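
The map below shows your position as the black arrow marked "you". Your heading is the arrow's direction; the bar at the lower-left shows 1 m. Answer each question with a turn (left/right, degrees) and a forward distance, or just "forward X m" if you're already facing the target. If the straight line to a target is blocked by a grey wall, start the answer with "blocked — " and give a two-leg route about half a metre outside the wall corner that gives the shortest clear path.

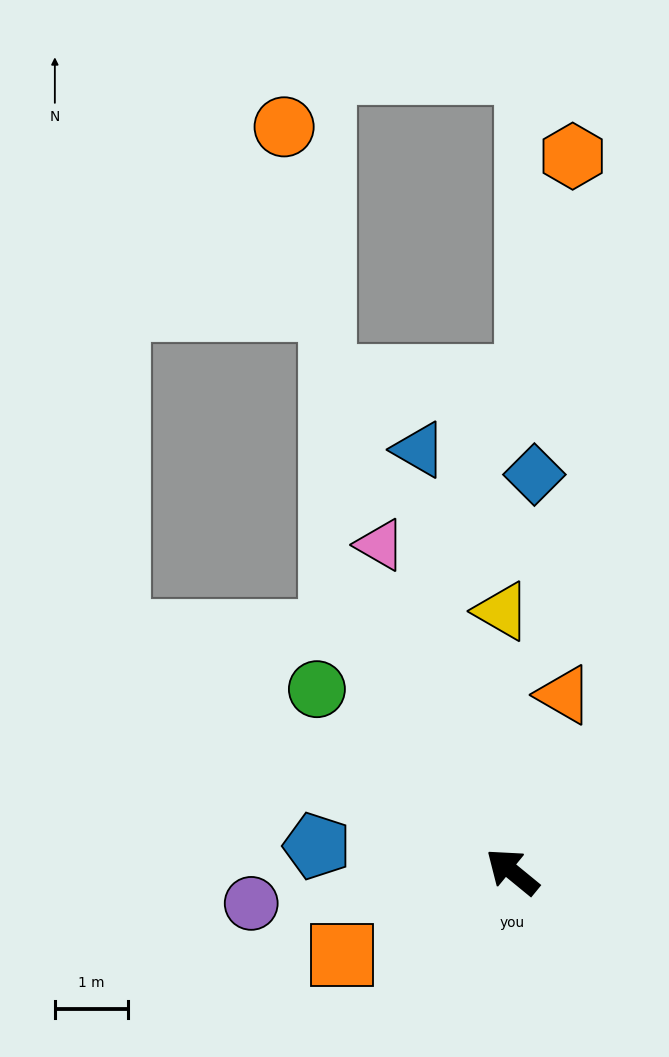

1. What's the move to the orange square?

turn left 65°, forward 2.6 m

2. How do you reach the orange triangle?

turn right 67°, forward 2.5 m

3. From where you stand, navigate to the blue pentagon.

turn left 32°, forward 2.7 m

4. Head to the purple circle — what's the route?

turn left 46°, forward 3.6 m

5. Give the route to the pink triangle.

turn right 29°, forward 4.8 m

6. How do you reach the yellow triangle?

turn right 48°, forward 3.6 m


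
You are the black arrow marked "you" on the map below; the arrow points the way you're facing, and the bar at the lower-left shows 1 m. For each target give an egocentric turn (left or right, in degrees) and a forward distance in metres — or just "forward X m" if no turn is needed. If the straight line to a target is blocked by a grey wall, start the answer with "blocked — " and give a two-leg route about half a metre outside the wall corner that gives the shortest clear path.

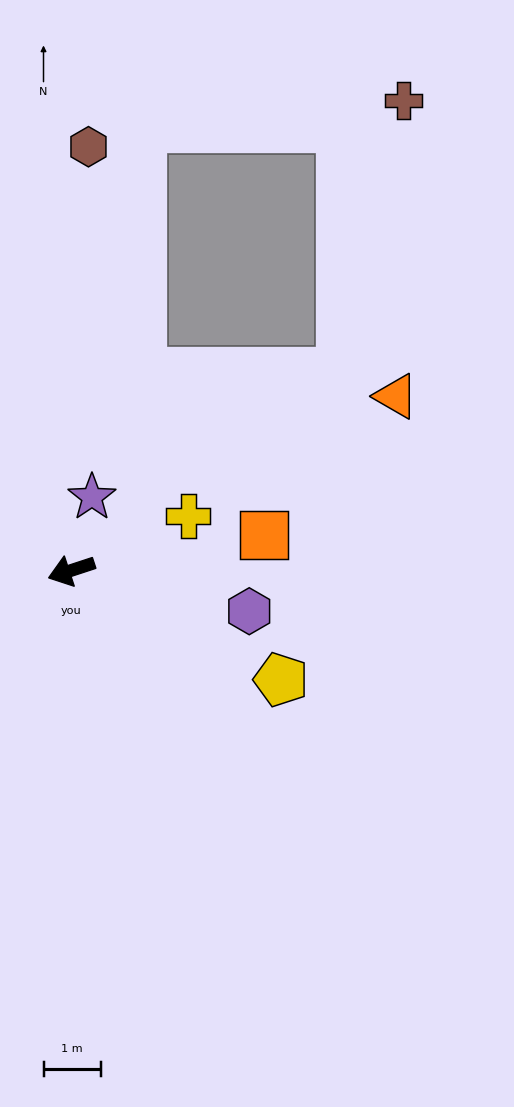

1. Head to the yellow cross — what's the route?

turn right 173°, forward 2.2 m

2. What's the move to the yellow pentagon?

turn left 134°, forward 4.1 m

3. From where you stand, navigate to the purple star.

turn right 124°, forward 1.3 m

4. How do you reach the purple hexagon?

turn left 149°, forward 3.2 m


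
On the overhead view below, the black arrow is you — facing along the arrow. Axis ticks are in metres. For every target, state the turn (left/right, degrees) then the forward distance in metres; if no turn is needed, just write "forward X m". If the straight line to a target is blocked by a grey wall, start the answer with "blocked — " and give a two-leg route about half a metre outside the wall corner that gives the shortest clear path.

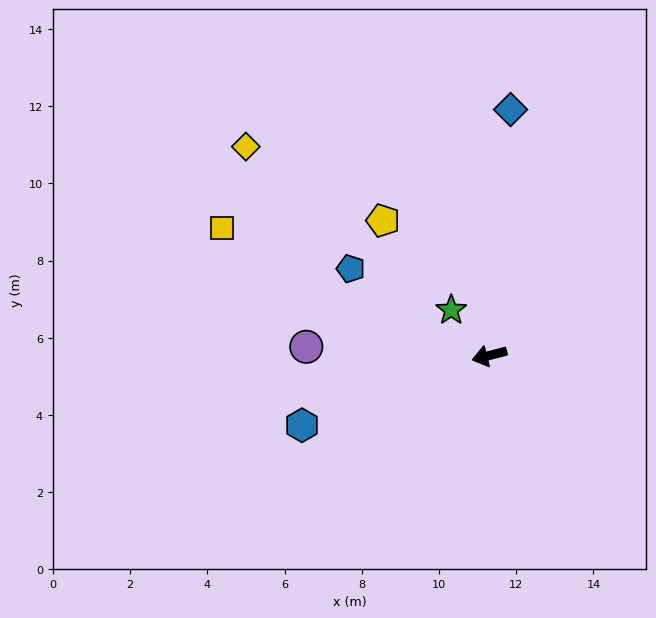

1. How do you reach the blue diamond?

turn right 109°, forward 6.4 m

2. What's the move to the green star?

turn right 64°, forward 1.5 m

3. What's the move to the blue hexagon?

turn left 6°, forward 5.2 m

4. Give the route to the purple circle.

turn right 17°, forward 4.7 m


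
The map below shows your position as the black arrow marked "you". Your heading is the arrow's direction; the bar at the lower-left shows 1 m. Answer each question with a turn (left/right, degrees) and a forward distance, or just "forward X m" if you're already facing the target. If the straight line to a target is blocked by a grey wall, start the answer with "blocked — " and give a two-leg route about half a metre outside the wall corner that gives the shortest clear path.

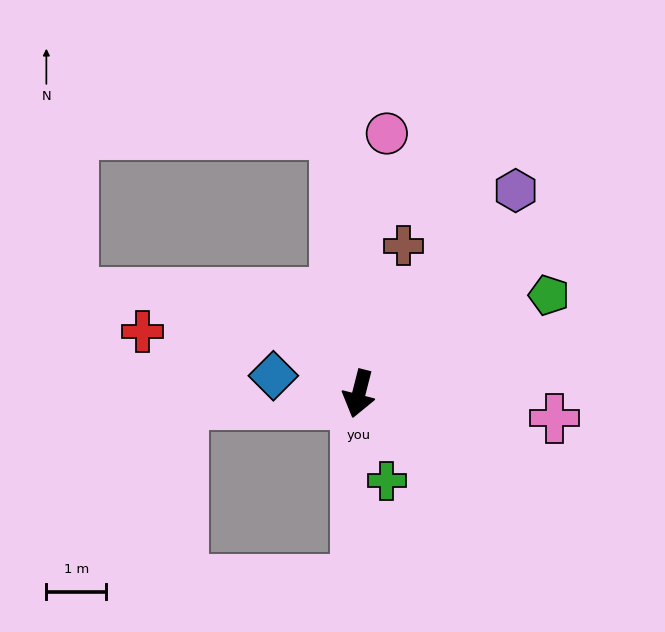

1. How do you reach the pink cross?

turn left 97°, forward 3.3 m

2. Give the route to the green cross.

turn left 32°, forward 1.5 m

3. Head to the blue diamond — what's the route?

turn right 88°, forward 1.5 m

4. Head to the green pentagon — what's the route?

turn left 132°, forward 3.6 m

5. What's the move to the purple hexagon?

turn left 157°, forward 4.3 m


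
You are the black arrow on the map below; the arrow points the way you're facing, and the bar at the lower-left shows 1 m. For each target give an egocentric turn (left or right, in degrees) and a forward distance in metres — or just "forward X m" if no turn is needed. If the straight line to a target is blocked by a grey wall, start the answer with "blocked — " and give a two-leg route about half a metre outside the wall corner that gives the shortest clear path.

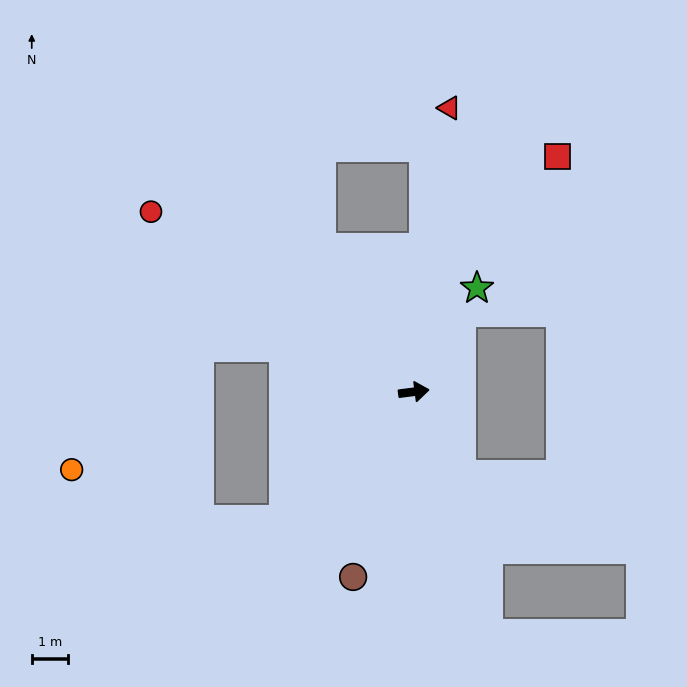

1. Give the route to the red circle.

turn left 138°, forward 8.8 m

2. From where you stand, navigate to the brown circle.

turn right 116°, forward 5.4 m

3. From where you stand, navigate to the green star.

turn left 51°, forward 3.4 m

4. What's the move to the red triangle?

turn left 75°, forward 7.9 m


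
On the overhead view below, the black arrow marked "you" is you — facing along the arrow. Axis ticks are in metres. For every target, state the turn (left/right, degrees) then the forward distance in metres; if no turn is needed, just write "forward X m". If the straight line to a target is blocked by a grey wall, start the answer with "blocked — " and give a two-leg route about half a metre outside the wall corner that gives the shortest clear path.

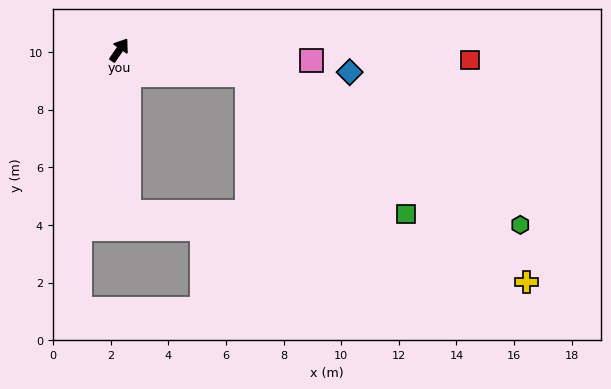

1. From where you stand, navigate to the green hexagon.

blocked — turn right 66°, forward 4.5 m, then turn right 18°, forward 10.8 m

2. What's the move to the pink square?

turn right 58°, forward 6.7 m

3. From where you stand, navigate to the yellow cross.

blocked — turn right 142°, forward 5.6 m, then turn left 77°, forward 14.0 m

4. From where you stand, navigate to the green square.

blocked — turn right 66°, forward 4.5 m, then turn right 31°, forward 7.3 m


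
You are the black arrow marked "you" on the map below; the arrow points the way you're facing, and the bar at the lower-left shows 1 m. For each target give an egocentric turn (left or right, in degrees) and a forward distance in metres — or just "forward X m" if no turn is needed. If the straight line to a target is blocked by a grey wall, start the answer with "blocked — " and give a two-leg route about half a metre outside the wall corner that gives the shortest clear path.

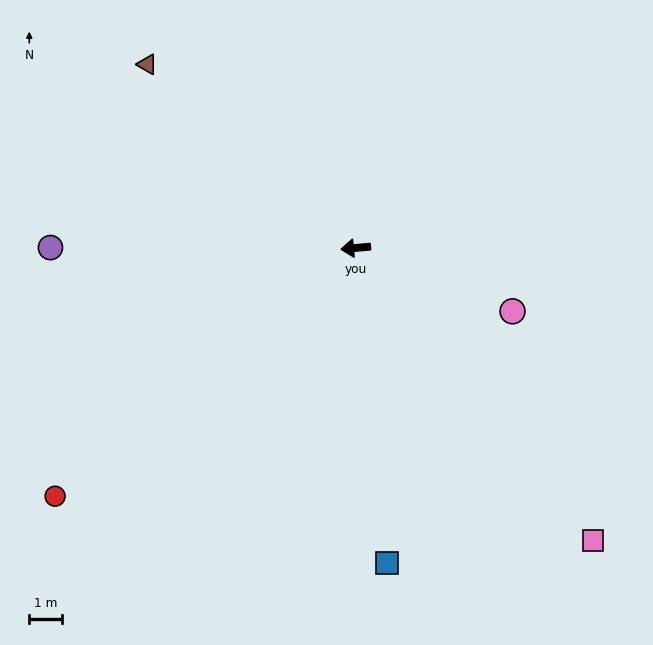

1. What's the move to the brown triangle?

turn right 46°, forward 8.5 m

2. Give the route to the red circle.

turn left 34°, forward 11.9 m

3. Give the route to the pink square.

turn left 124°, forward 11.5 m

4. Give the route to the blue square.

turn left 91°, forward 9.7 m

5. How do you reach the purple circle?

turn right 5°, forward 9.3 m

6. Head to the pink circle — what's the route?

turn left 153°, forward 5.2 m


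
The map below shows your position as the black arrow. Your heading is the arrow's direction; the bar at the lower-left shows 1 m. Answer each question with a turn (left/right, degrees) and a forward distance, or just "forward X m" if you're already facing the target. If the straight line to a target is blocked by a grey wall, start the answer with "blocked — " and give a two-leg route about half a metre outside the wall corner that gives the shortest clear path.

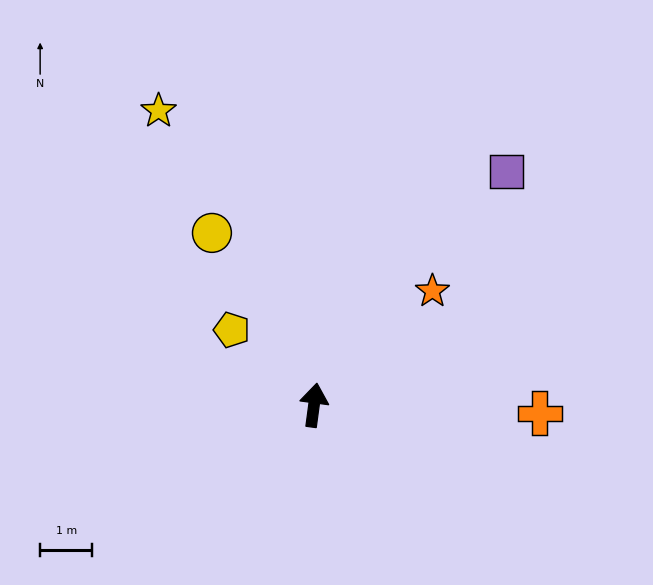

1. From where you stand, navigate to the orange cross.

turn right 84°, forward 4.3 m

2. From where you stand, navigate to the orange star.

turn right 38°, forward 3.1 m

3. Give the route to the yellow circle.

turn left 38°, forward 3.8 m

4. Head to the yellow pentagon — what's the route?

turn left 55°, forward 2.1 m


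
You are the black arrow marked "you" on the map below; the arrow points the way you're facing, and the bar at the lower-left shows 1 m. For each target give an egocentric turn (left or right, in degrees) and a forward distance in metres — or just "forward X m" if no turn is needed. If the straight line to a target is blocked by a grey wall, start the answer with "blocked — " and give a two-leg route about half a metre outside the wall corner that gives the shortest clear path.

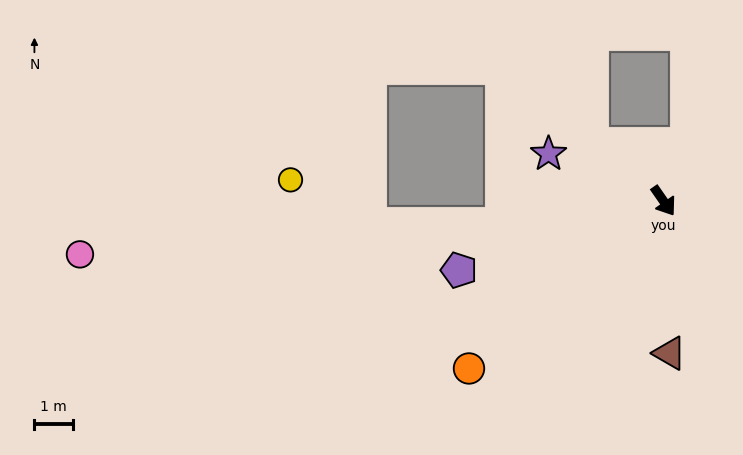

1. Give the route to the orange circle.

turn right 84°, forward 6.6 m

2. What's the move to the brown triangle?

turn right 33°, forward 3.9 m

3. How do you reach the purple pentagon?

turn right 106°, forward 5.5 m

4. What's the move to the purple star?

turn right 147°, forward 3.2 m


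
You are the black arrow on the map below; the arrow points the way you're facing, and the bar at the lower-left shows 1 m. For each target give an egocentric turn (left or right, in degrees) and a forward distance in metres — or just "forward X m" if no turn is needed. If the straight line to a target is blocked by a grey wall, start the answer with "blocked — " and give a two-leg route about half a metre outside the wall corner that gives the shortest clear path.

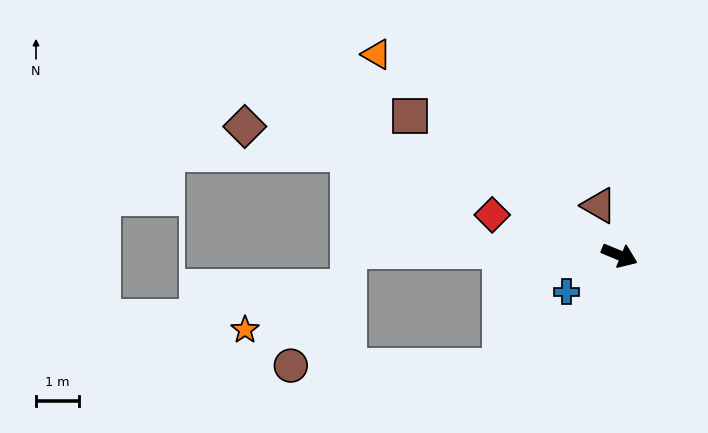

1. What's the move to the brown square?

turn left 169°, forward 5.9 m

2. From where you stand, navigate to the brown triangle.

turn left 135°, forward 1.3 m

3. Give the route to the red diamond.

turn right 175°, forward 3.1 m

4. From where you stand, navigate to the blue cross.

turn right 123°, forward 1.5 m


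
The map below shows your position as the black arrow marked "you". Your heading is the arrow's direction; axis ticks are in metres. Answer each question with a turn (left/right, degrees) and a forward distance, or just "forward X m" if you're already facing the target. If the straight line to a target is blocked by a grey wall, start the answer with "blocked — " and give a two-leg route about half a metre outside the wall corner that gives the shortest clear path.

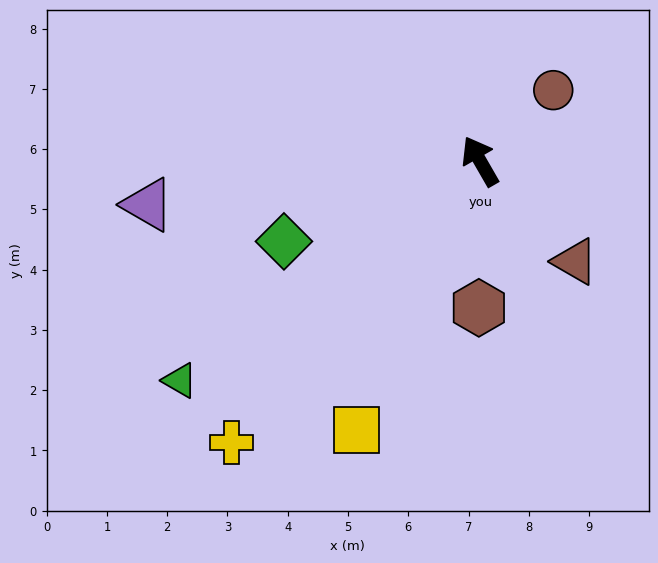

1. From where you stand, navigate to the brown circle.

turn right 76°, forward 1.7 m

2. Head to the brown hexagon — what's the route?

turn left 150°, forward 2.4 m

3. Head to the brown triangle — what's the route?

turn right 167°, forward 2.3 m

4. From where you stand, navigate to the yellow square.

turn left 125°, forward 4.9 m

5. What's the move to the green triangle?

turn left 96°, forward 6.2 m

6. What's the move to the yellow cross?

turn left 109°, forward 6.2 m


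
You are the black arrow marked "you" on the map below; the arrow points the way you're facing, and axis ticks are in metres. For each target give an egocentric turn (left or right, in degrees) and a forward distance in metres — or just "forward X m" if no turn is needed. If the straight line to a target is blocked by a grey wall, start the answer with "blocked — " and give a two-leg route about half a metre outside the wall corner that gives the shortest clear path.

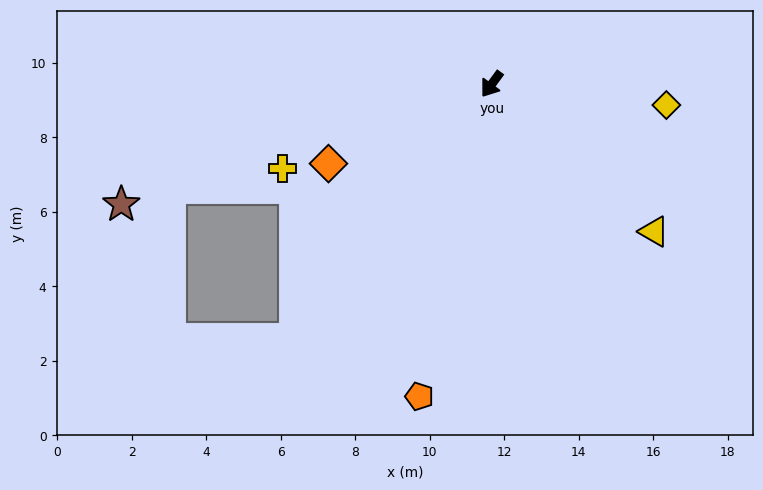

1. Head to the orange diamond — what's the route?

turn right 28°, forward 4.9 m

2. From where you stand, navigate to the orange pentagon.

turn left 23°, forward 8.6 m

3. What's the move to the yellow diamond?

turn left 119°, forward 4.7 m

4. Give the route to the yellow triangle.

turn left 84°, forward 5.9 m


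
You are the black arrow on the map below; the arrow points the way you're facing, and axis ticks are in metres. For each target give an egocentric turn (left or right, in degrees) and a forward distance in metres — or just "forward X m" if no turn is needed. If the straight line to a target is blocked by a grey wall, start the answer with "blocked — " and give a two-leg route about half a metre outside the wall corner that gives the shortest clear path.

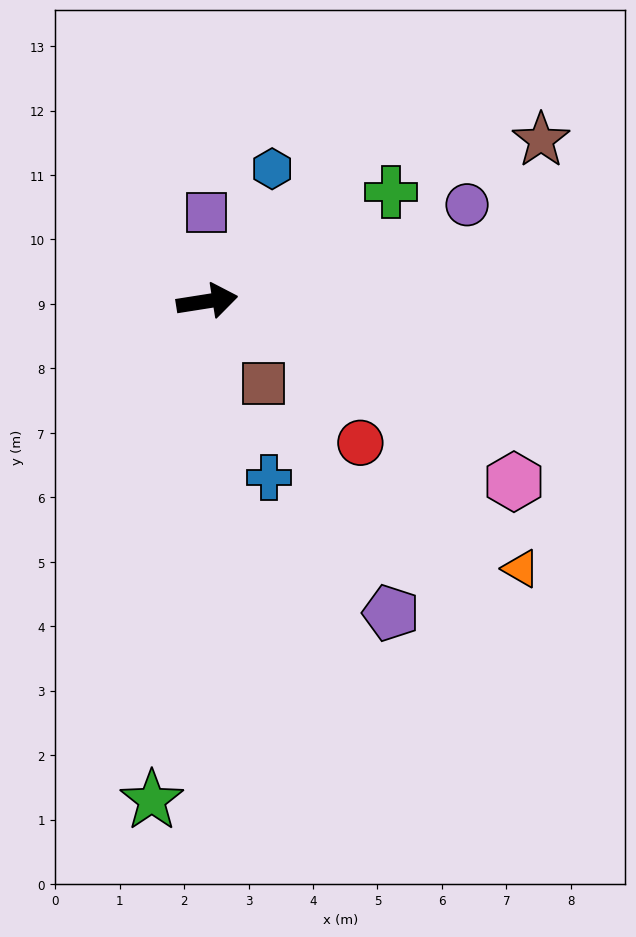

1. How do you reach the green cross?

turn left 22°, forward 3.3 m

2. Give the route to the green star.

turn right 105°, forward 7.8 m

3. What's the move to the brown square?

turn right 65°, forward 1.6 m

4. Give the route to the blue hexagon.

turn left 55°, forward 2.3 m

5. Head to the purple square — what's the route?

turn left 81°, forward 1.4 m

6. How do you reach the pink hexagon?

turn right 39°, forward 5.5 m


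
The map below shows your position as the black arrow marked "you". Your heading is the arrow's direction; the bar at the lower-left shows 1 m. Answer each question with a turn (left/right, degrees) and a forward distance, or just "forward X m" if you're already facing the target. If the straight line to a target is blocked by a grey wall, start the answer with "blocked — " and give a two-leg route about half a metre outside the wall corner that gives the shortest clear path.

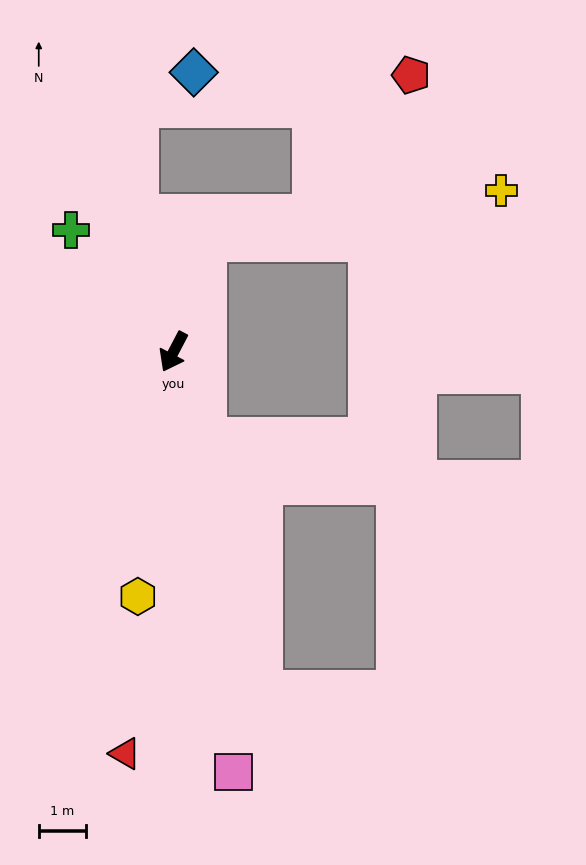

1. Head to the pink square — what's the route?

turn left 36°, forward 8.9 m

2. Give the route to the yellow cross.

blocked — turn right 169°, forward 2.4 m, then turn right 64°, forward 6.3 m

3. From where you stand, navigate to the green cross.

turn right 112°, forward 3.3 m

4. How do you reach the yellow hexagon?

turn left 19°, forward 5.2 m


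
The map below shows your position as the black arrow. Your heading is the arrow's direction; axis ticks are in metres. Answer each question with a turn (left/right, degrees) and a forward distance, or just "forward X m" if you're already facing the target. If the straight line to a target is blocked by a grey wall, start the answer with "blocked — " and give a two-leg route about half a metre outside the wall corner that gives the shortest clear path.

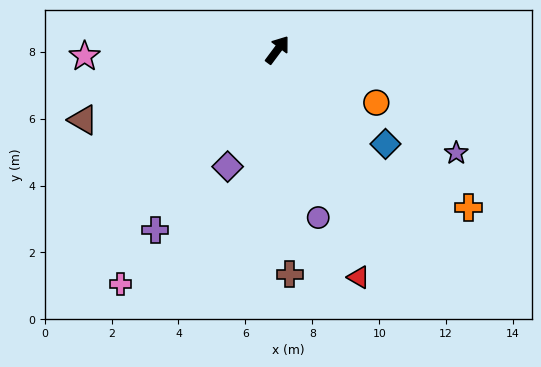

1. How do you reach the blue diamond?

turn right 94°, forward 4.3 m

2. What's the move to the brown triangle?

turn left 146°, forward 6.2 m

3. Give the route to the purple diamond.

turn right 166°, forward 3.8 m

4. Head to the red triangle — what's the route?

turn right 124°, forward 7.2 m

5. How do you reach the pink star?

turn left 129°, forward 5.8 m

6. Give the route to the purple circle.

turn right 130°, forward 5.2 m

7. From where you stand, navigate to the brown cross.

turn right 140°, forward 6.7 m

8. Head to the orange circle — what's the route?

turn right 81°, forward 3.4 m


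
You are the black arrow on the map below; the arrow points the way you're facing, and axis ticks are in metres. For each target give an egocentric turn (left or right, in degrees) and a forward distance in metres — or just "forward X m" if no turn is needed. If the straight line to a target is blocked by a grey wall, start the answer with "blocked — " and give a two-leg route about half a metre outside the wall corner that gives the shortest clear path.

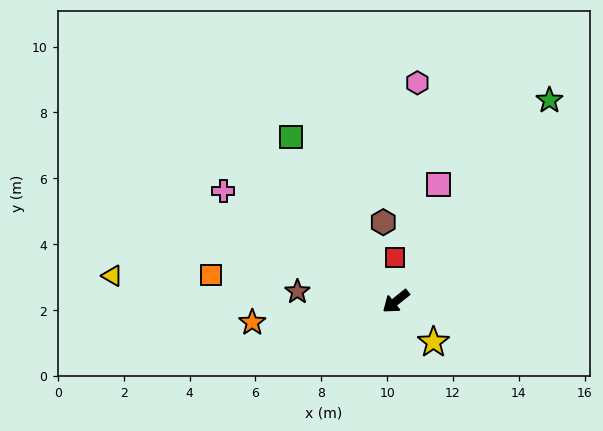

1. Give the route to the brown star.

turn right 44°, forward 3.0 m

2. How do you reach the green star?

turn right 166°, forward 7.7 m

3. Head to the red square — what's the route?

turn right 127°, forward 1.3 m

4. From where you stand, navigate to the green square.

turn right 96°, forward 5.9 m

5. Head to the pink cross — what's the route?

turn right 71°, forward 6.2 m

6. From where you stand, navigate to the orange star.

turn right 30°, forward 4.4 m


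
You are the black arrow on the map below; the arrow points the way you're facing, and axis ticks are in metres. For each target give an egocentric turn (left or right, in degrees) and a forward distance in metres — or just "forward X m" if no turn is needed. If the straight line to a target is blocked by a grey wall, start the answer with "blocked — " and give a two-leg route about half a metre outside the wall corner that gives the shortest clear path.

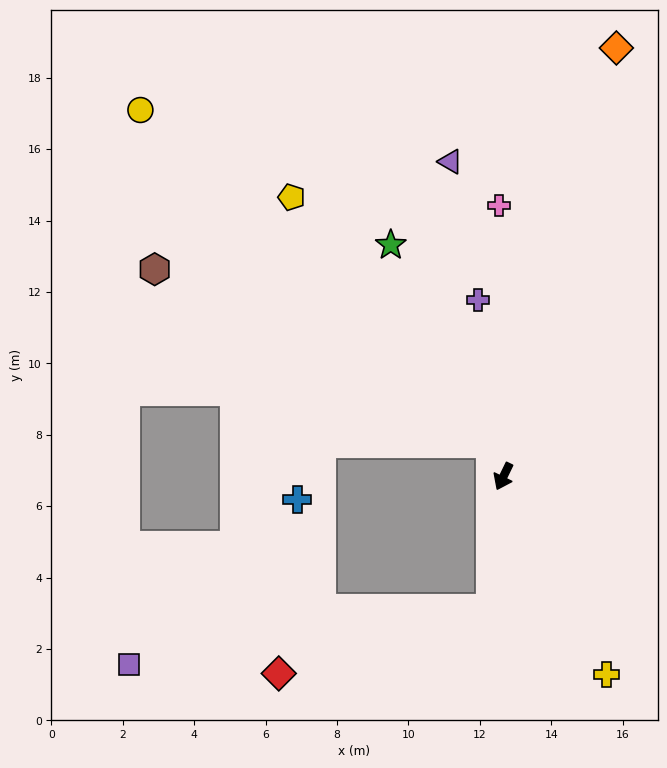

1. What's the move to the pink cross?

turn right 153°, forward 7.6 m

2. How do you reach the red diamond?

blocked — turn left 20°, forward 3.7 m, then turn right 67°, forward 6.2 m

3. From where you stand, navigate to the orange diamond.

turn right 169°, forward 12.4 m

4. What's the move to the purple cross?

turn right 146°, forward 5.0 m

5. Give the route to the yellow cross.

turn left 53°, forward 6.3 m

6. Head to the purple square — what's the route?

blocked — turn left 20°, forward 3.7 m, then turn right 75°, forward 10.2 m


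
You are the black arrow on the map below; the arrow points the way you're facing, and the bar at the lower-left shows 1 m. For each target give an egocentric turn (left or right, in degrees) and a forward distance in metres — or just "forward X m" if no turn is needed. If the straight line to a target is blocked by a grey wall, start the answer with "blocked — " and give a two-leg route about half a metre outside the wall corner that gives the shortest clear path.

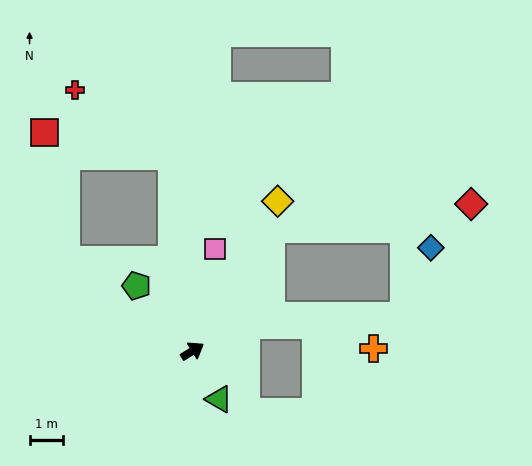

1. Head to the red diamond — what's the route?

blocked — turn left 25°, forward 4.3 m, then turn right 50°, forward 6.0 m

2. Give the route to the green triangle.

turn right 93°, forward 1.6 m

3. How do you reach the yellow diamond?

turn left 28°, forward 5.2 m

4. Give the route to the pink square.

turn left 46°, forward 3.1 m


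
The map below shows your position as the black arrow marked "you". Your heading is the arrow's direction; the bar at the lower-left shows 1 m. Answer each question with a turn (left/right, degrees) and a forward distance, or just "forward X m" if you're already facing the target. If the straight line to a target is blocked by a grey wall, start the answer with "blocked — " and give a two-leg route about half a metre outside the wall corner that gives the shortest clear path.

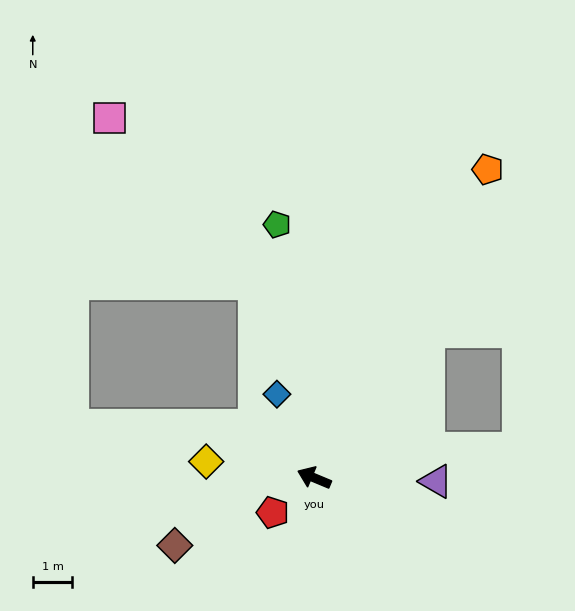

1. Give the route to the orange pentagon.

turn right 97°, forward 9.0 m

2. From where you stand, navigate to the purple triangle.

turn right 159°, forward 3.1 m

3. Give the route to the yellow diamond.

turn left 14°, forward 2.8 m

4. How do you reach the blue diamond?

turn right 43°, forward 2.3 m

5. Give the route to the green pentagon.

turn right 59°, forward 6.5 m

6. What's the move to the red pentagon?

turn left 63°, forward 1.4 m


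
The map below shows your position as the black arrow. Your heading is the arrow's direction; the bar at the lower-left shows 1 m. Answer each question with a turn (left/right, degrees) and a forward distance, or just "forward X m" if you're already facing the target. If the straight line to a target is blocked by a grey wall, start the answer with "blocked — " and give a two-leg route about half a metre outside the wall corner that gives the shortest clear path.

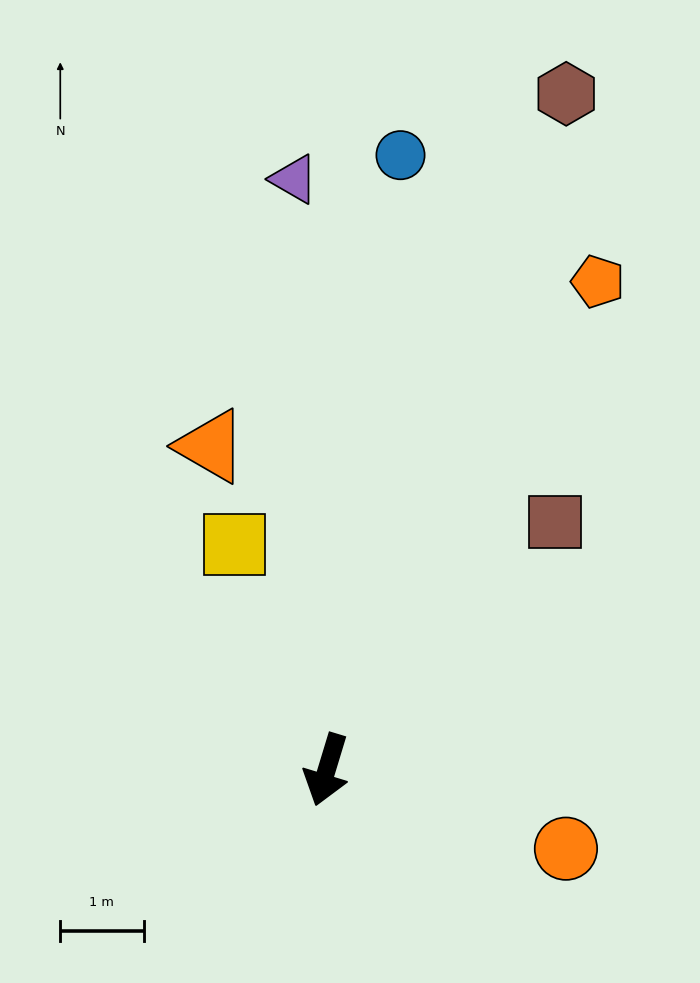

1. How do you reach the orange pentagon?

turn left 168°, forward 6.7 m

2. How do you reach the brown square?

turn left 154°, forward 4.0 m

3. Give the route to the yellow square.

turn right 141°, forward 2.9 m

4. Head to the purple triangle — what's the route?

turn right 160°, forward 7.1 m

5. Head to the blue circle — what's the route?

turn right 170°, forward 7.4 m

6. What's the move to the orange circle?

turn left 89°, forward 3.0 m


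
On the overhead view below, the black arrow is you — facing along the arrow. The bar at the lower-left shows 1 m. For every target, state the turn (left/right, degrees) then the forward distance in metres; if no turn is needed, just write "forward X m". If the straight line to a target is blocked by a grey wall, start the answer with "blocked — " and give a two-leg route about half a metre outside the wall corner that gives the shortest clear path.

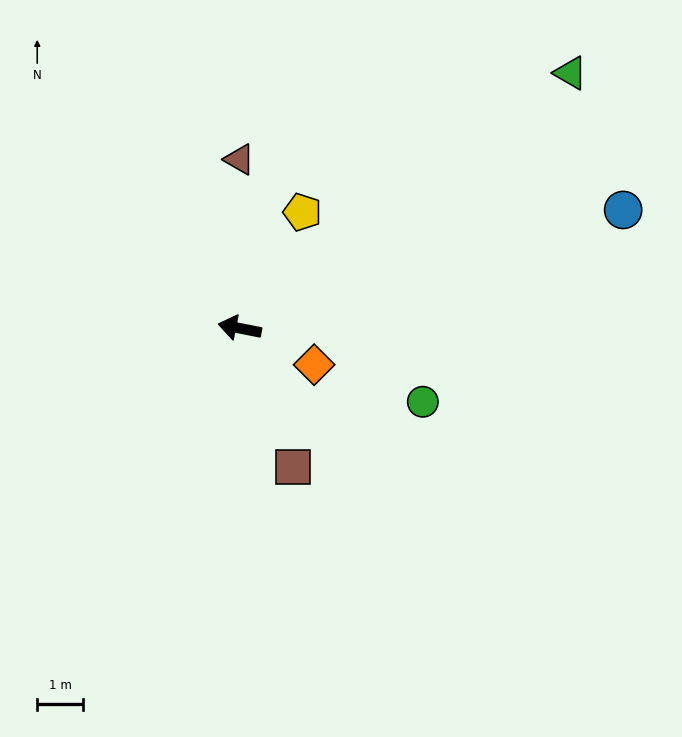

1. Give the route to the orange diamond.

turn left 165°, forward 1.8 m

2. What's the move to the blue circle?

turn right 152°, forward 8.7 m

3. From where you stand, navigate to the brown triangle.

turn right 79°, forward 3.7 m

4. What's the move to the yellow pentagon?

turn right 107°, forward 2.9 m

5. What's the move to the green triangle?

turn right 131°, forward 9.0 m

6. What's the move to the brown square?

turn left 122°, forward 3.2 m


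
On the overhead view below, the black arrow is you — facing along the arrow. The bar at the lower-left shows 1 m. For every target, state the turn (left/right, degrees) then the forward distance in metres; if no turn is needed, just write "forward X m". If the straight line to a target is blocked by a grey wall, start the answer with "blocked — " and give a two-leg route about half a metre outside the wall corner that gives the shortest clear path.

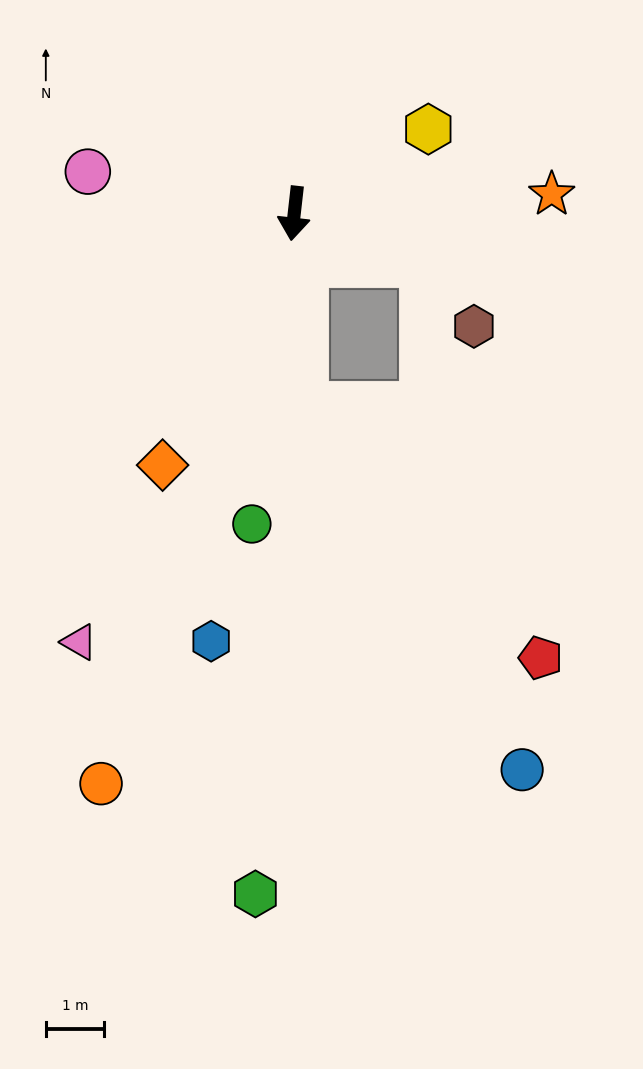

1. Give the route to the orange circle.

turn right 12°, forward 10.4 m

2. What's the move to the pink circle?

turn right 95°, forward 3.6 m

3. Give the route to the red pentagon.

blocked — turn left 9°, forward 3.3 m, then turn left 41°, forward 6.0 m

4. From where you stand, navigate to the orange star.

turn left 101°, forward 4.4 m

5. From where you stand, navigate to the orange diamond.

turn right 21°, forward 4.9 m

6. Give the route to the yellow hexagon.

turn left 129°, forward 2.7 m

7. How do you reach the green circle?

forward 5.4 m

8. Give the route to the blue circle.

blocked — turn left 9°, forward 3.3 m, then turn left 28°, forward 7.3 m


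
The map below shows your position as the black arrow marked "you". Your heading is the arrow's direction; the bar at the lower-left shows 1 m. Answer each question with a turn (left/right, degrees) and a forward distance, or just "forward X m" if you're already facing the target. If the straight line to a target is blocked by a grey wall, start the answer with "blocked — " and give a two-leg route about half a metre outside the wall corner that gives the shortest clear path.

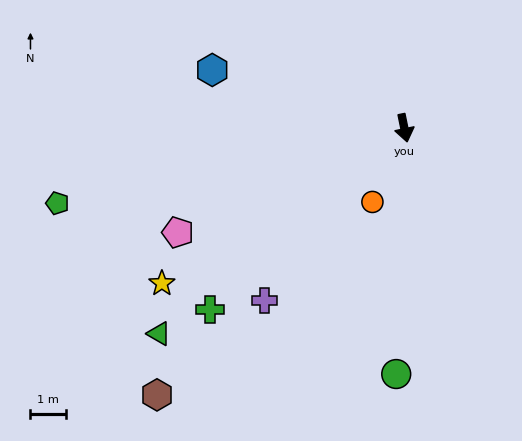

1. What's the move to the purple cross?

turn right 51°, forward 6.2 m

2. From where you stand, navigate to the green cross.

turn right 59°, forward 7.5 m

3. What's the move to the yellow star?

turn right 69°, forward 8.1 m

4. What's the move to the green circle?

turn right 13°, forward 6.9 m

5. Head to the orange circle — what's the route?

turn right 35°, forward 2.3 m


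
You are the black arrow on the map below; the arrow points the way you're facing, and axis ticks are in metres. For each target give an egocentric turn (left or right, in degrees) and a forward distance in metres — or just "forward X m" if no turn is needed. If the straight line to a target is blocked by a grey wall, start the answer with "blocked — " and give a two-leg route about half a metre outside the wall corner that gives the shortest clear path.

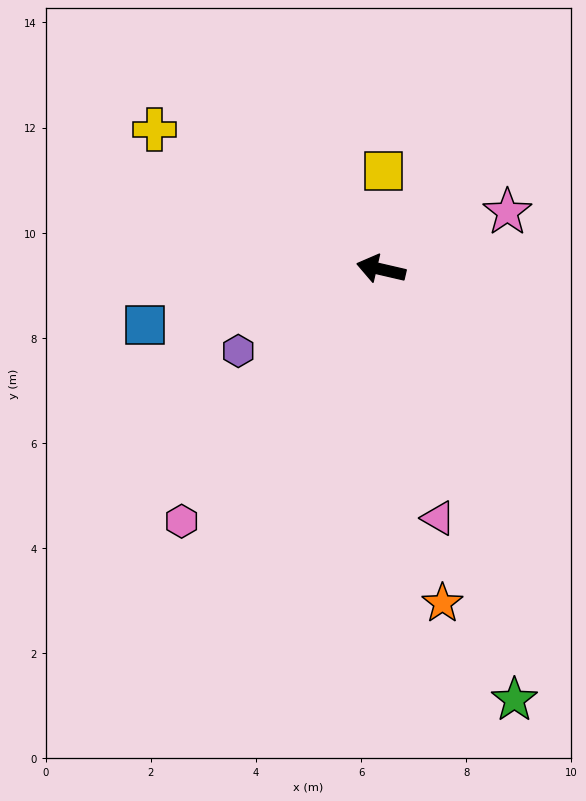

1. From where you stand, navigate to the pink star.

turn right 143°, forward 2.6 m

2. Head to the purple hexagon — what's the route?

turn left 43°, forward 3.1 m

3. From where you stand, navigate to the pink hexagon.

turn left 65°, forward 6.1 m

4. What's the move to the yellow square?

turn right 78°, forward 1.9 m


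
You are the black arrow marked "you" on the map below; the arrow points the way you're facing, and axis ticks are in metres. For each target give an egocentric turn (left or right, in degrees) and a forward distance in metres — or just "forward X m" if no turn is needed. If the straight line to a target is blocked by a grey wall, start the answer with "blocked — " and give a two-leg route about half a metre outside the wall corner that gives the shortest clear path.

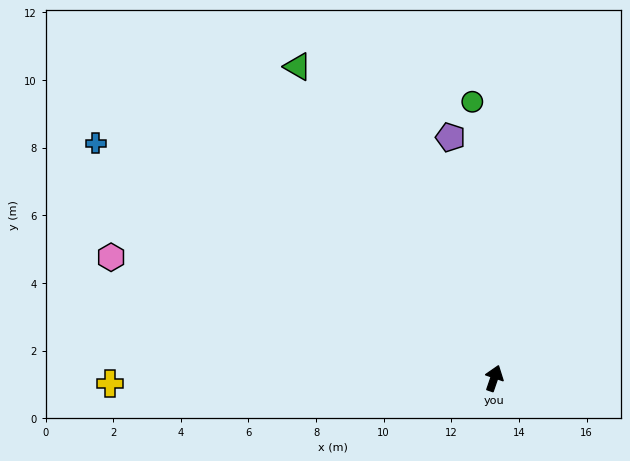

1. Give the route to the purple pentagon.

turn left 29°, forward 7.2 m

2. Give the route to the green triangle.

turn left 51°, forward 10.9 m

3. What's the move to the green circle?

turn left 23°, forward 8.2 m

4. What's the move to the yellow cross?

turn left 110°, forward 11.4 m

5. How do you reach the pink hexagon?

turn left 91°, forward 11.9 m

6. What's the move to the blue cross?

turn left 78°, forward 13.7 m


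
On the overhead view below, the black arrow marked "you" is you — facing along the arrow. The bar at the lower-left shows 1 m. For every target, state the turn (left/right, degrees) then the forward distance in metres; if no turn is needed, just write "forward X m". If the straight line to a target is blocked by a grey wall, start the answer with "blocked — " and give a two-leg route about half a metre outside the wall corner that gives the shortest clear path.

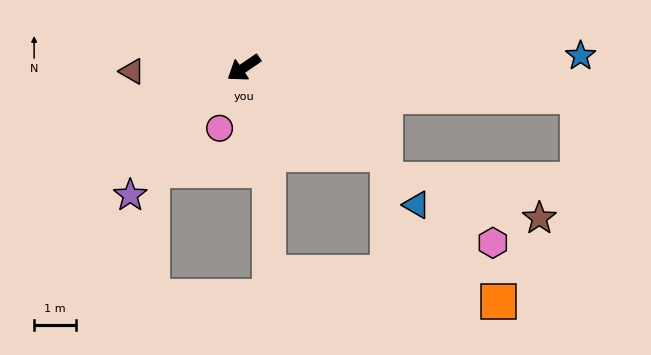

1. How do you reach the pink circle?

turn left 34°, forward 1.6 m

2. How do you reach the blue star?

turn left 148°, forward 8.1 m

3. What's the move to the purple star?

turn left 14°, forward 4.1 m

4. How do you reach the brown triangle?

turn right 33°, forward 2.7 m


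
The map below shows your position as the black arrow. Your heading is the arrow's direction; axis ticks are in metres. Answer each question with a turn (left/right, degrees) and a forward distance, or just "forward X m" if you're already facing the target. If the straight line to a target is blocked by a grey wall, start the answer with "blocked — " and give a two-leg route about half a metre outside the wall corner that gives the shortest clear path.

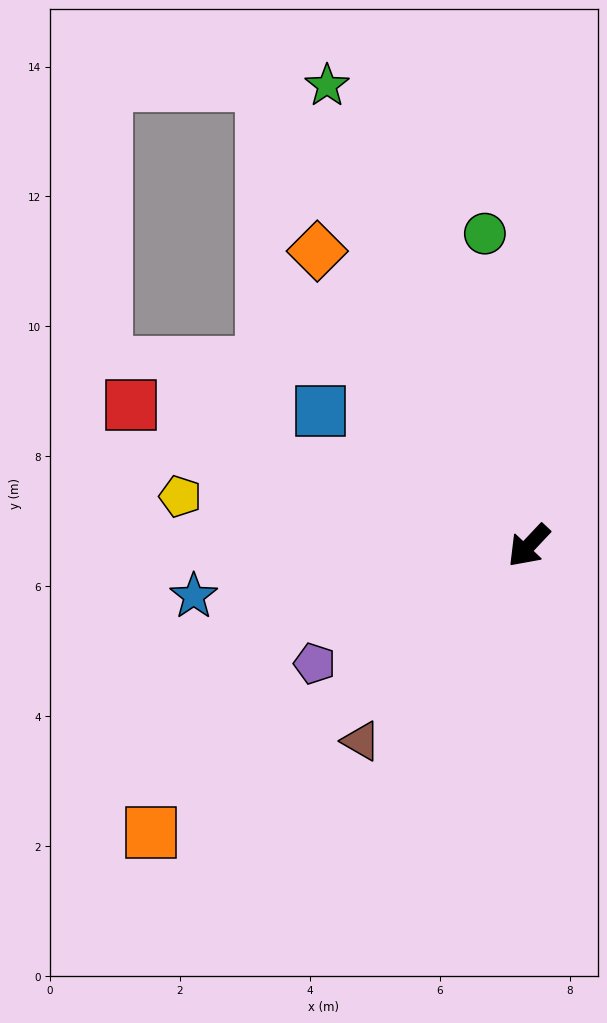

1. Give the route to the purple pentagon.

turn right 18°, forward 3.8 m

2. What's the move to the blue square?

turn right 80°, forward 3.8 m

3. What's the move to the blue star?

turn right 38°, forward 5.2 m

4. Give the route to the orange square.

turn right 9°, forward 7.3 m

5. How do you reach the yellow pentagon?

turn right 55°, forward 5.4 m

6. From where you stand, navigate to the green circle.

turn right 129°, forward 4.8 m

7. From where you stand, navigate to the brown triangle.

turn left 3°, forward 4.0 m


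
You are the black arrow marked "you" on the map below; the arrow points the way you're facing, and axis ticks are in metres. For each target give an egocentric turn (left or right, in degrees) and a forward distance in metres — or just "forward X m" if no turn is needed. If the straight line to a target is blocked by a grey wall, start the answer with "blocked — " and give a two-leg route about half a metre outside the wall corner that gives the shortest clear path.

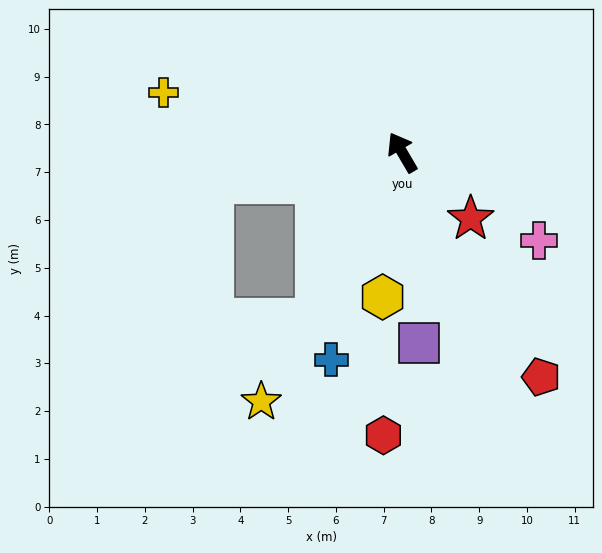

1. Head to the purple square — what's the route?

turn left 155°, forward 4.0 m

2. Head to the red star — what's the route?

turn right 164°, forward 2.0 m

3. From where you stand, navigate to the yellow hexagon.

turn left 142°, forward 3.1 m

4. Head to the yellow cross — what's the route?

turn left 46°, forward 5.1 m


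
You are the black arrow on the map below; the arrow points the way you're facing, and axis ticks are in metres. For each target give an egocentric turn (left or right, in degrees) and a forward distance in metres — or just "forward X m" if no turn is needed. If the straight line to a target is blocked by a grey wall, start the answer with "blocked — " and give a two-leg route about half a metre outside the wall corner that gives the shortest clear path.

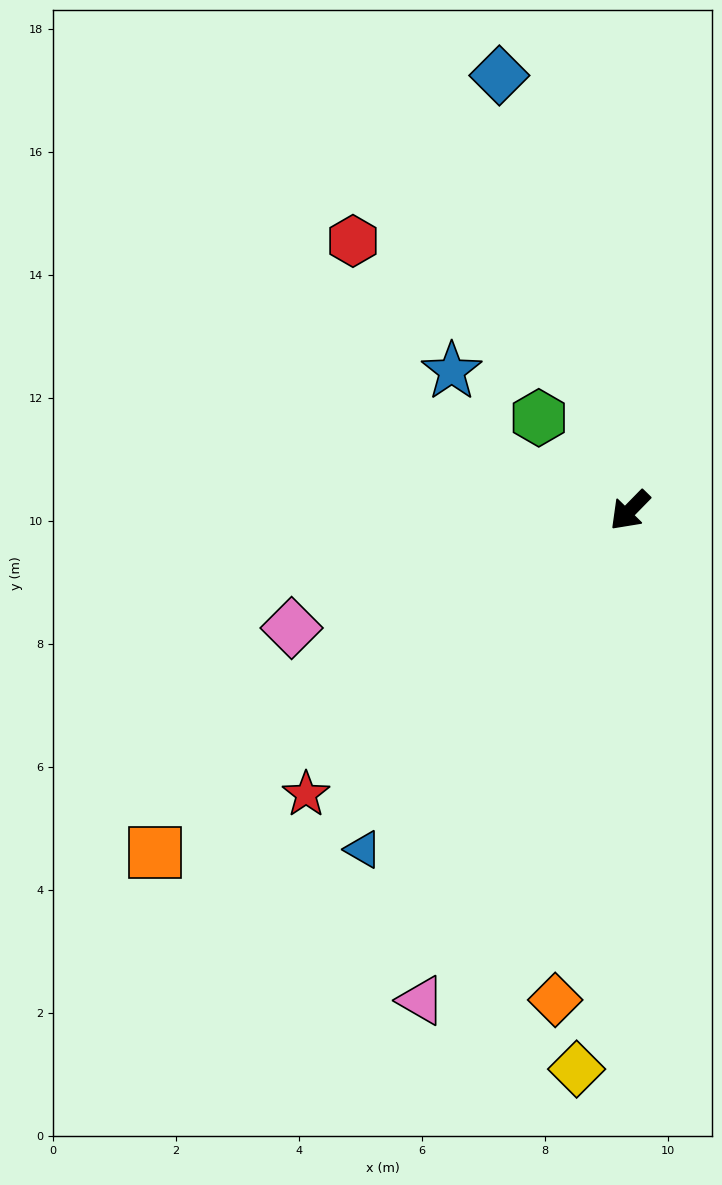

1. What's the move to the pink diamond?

turn right 26°, forward 5.8 m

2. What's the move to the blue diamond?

turn right 119°, forward 7.4 m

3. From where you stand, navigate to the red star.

turn right 4°, forward 7.0 m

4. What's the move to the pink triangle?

turn left 21°, forward 8.7 m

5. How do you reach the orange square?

turn right 10°, forward 9.5 m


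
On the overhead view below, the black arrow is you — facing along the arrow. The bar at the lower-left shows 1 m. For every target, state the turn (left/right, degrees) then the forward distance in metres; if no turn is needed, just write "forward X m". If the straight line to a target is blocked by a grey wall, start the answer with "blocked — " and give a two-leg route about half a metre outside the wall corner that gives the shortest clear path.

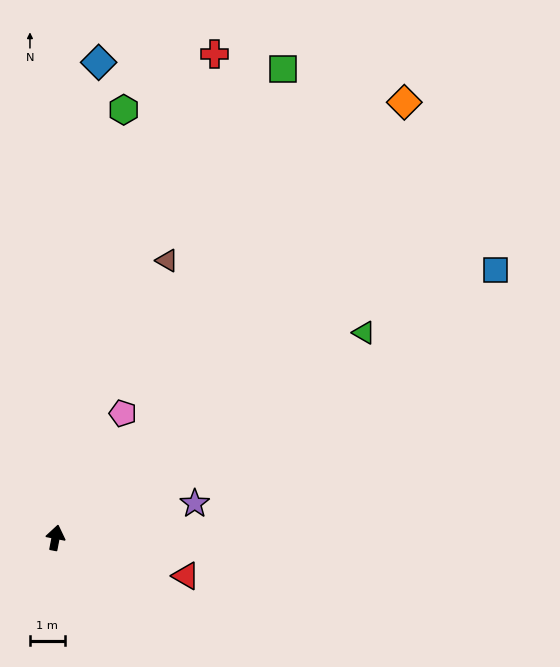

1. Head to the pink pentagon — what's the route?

turn right 18°, forward 4.1 m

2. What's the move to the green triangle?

turn right 45°, forward 10.6 m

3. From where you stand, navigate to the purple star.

turn right 65°, forward 4.1 m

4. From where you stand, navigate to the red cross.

turn right 7°, forward 14.6 m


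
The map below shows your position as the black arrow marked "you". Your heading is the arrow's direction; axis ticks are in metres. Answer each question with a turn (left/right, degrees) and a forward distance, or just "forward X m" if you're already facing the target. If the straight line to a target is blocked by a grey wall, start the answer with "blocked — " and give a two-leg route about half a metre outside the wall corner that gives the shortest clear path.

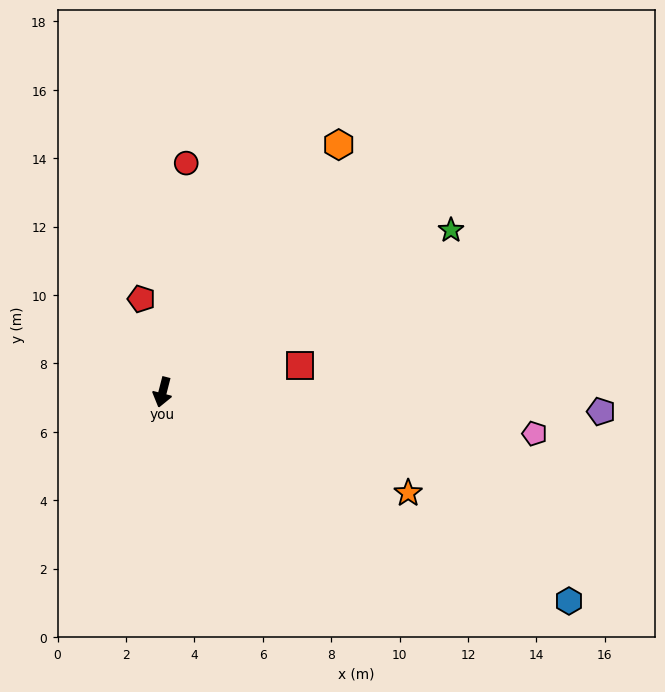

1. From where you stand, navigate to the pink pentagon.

turn left 98°, forward 10.9 m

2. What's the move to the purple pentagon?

turn left 102°, forward 12.8 m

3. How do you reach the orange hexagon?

turn left 159°, forward 8.9 m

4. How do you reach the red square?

turn left 115°, forward 4.1 m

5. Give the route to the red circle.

turn right 171°, forward 6.7 m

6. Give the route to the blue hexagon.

turn left 77°, forward 13.4 m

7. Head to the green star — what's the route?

turn left 134°, forward 9.7 m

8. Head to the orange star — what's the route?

turn left 82°, forward 7.8 m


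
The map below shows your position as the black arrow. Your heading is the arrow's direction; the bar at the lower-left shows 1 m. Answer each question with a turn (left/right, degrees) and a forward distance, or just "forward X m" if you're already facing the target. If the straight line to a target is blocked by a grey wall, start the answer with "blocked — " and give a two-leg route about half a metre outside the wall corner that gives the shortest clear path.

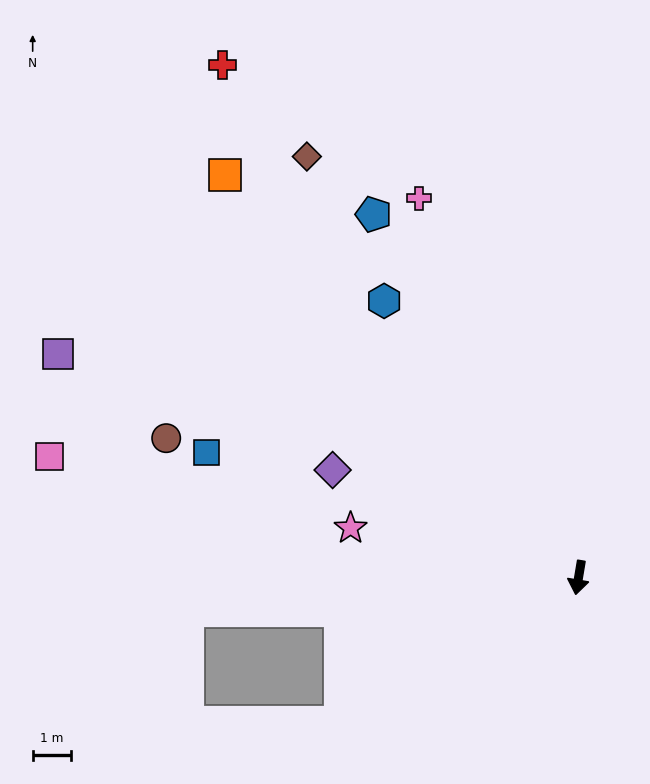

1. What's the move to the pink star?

turn right 93°, forward 6.1 m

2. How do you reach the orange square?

turn right 129°, forward 14.0 m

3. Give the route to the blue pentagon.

turn right 141°, forward 10.9 m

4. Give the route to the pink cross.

turn right 148°, forward 10.7 m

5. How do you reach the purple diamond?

turn right 104°, forward 7.0 m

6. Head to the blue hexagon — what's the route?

turn right 135°, forward 8.8 m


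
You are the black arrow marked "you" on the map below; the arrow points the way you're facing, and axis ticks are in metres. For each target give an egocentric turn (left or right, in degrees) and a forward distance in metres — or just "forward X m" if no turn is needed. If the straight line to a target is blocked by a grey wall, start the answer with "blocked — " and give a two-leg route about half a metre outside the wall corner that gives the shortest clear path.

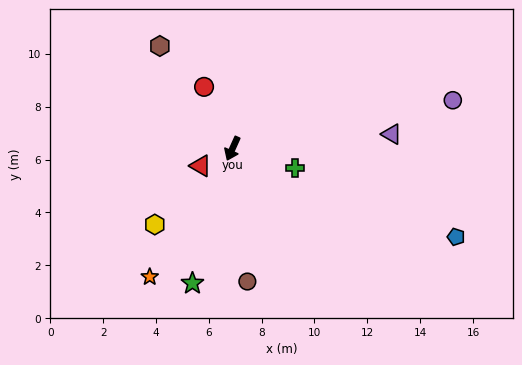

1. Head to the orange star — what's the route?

turn right 9°, forward 5.8 m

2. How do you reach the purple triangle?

turn left 119°, forward 6.1 m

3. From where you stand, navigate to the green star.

turn left 8°, forward 5.3 m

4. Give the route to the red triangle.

turn right 37°, forward 1.4 m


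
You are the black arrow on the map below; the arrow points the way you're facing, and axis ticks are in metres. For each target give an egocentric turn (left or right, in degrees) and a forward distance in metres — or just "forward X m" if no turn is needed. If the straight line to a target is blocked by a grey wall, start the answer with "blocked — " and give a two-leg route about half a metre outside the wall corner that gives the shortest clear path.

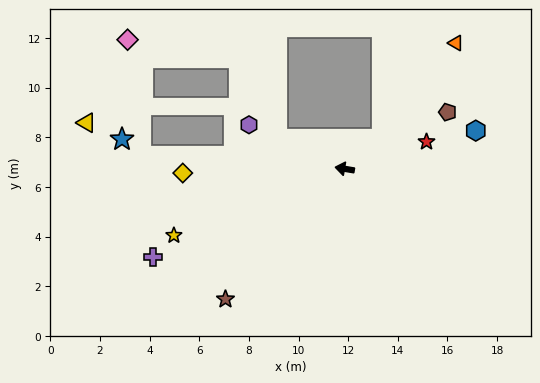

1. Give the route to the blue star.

blocked — turn left 6°, forward 8.2 m, then turn right 39°, forward 1.0 m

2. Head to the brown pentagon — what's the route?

turn right 142°, forward 4.7 m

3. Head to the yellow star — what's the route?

turn left 31°, forward 7.4 m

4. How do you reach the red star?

turn right 152°, forward 3.5 m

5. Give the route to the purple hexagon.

turn right 15°, forward 4.2 m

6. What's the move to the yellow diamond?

turn left 11°, forward 6.5 m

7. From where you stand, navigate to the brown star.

turn left 57°, forward 7.1 m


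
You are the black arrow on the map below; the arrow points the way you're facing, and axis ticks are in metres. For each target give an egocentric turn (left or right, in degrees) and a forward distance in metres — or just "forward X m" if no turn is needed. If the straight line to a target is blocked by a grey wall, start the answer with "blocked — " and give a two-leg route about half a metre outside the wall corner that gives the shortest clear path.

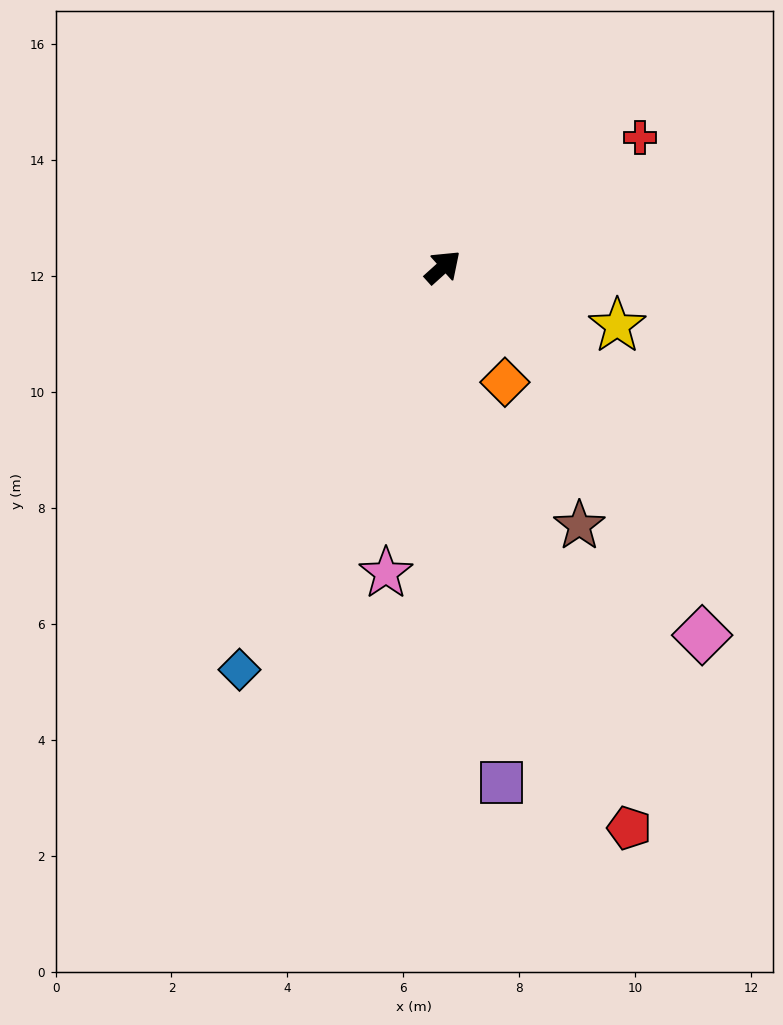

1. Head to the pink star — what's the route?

turn right 143°, forward 5.4 m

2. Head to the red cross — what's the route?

turn right 9°, forward 4.1 m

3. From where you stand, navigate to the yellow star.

turn right 61°, forward 3.2 m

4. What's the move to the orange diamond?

turn right 104°, forward 2.3 m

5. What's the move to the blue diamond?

turn right 159°, forward 7.8 m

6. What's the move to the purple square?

turn right 126°, forward 8.9 m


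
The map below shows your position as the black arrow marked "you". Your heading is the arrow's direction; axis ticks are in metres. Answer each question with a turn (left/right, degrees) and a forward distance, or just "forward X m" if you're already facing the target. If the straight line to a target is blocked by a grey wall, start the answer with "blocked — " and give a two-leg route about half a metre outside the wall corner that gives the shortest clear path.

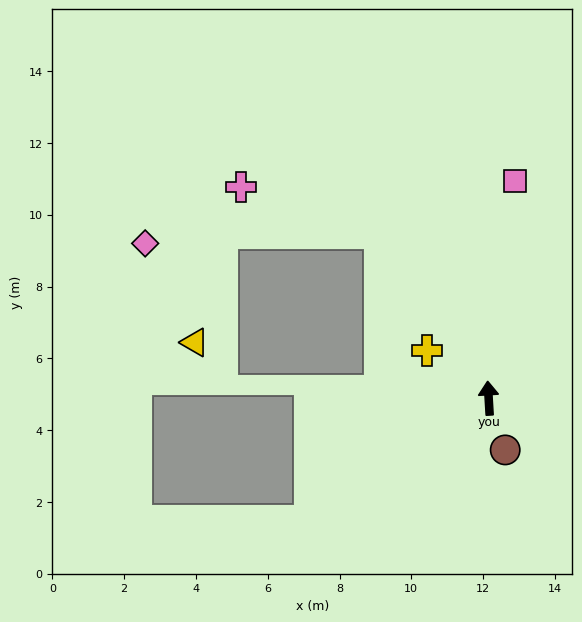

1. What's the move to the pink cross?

blocked — turn left 30°, forward 5.5 m, then turn left 38°, forward 4.1 m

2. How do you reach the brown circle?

turn right 166°, forward 1.5 m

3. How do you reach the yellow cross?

turn left 49°, forward 2.2 m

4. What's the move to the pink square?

turn right 10°, forward 6.1 m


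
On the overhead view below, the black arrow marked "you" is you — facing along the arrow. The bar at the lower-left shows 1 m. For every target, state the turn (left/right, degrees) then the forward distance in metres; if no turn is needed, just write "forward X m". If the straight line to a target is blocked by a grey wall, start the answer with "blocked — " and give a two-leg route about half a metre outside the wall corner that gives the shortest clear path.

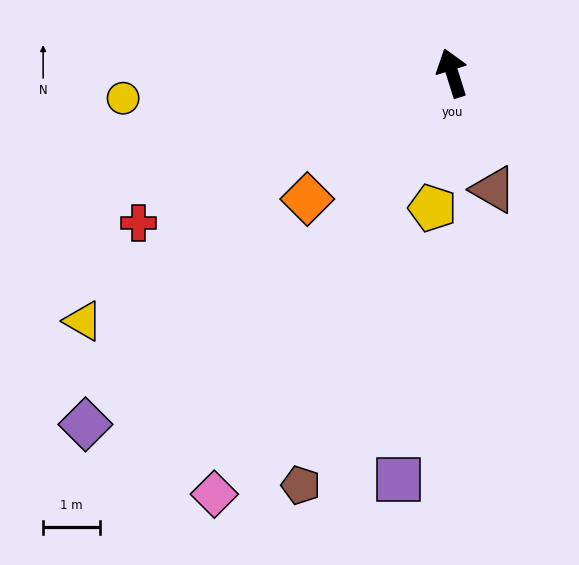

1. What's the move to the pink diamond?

turn left 133°, forward 8.6 m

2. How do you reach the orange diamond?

turn left 114°, forward 3.4 m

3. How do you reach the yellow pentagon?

turn left 154°, forward 2.4 m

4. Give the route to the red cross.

turn left 98°, forward 6.2 m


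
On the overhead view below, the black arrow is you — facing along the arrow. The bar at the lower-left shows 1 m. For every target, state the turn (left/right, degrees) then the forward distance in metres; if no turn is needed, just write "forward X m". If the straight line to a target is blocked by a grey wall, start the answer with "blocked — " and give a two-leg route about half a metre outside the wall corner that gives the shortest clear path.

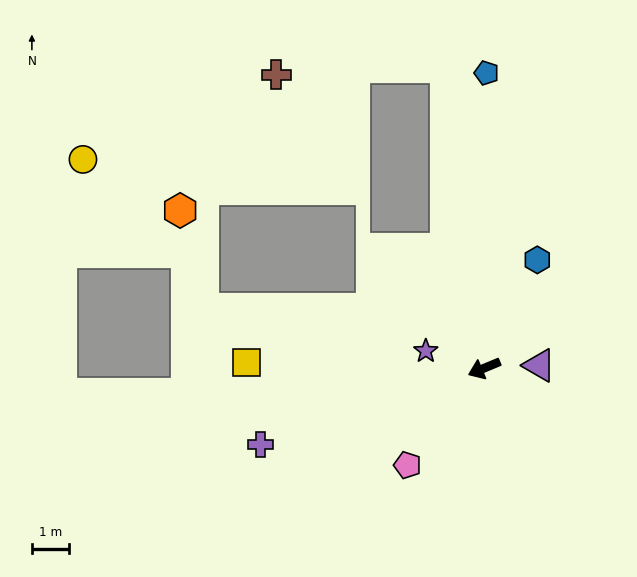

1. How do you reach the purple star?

turn right 39°, forward 1.6 m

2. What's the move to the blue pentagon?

turn right 113°, forward 8.0 m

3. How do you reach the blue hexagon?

turn right 139°, forward 3.3 m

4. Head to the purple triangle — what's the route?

turn left 160°, forward 1.5 m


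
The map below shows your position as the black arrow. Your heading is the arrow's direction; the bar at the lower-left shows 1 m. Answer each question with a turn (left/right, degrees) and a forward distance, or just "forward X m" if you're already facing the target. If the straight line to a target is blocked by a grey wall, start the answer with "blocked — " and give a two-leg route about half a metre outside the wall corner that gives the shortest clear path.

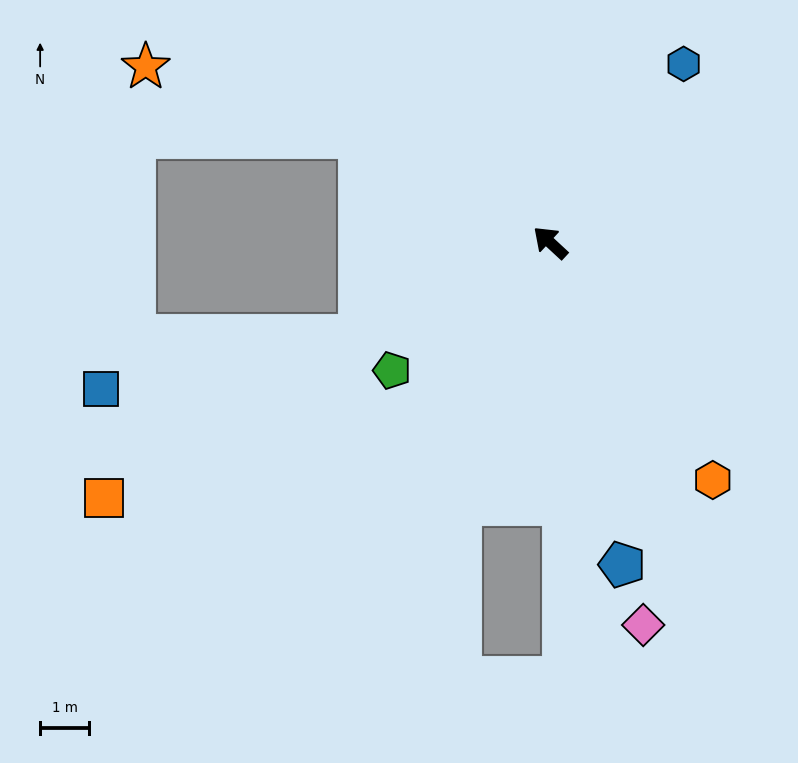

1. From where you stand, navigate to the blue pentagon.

turn left 145°, forward 6.8 m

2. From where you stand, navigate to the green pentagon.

turn left 82°, forward 4.2 m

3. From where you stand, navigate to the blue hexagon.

turn right 84°, forward 4.6 m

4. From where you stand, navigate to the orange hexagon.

turn left 167°, forward 5.9 m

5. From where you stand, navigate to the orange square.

turn left 73°, forward 10.5 m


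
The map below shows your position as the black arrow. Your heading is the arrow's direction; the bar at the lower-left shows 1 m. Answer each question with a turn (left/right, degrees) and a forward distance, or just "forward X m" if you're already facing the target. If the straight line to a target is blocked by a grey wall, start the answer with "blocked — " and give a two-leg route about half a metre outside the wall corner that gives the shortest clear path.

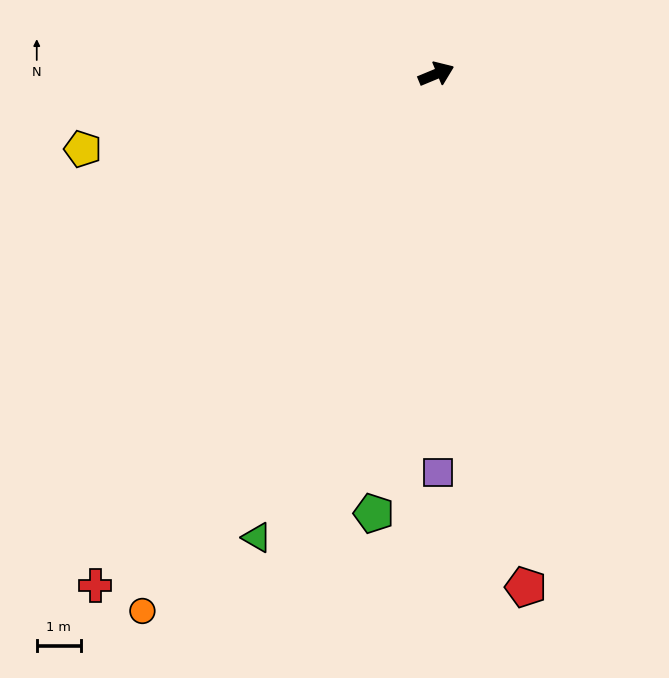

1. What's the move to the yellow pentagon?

turn left 169°, forward 8.2 m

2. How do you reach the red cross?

turn right 146°, forward 14.0 m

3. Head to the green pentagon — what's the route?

turn right 121°, forward 10.1 m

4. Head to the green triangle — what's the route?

turn right 134°, forward 11.3 m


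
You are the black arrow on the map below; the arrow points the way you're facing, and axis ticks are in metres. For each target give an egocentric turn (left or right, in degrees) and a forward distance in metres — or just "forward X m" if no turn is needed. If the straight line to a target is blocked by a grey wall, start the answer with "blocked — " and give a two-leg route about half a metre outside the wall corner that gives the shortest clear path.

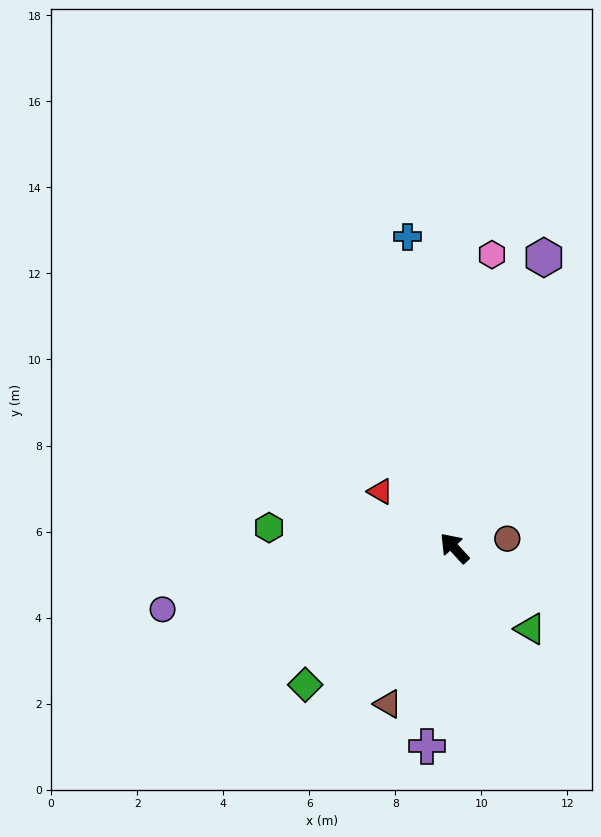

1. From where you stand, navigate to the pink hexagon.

turn right 50°, forward 6.9 m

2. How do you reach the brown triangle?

turn left 114°, forward 3.9 m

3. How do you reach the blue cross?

turn right 34°, forward 7.3 m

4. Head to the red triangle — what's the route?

turn left 10°, forward 2.2 m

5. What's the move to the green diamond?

turn left 90°, forward 4.7 m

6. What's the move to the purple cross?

turn left 130°, forward 4.6 m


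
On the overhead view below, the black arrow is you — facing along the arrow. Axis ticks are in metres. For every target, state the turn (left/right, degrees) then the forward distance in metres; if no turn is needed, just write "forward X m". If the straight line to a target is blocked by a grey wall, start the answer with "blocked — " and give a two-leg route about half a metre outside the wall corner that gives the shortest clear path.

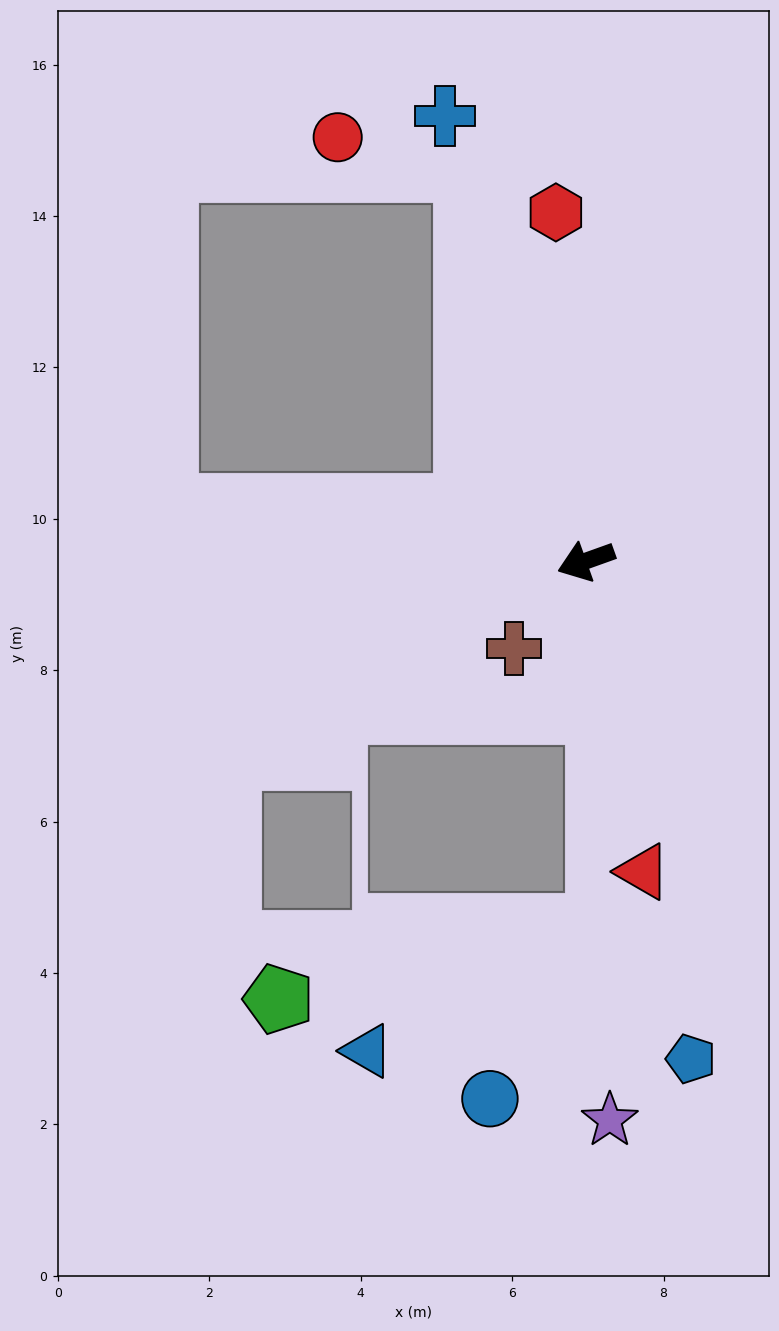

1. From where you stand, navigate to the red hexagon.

turn right 105°, forward 4.6 m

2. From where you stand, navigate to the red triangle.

turn left 81°, forward 4.2 m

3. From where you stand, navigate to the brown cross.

turn left 31°, forward 1.5 m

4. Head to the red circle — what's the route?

blocked — turn right 93°, forward 5.4 m, then turn left 59°, forward 1.8 m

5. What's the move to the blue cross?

turn right 92°, forward 6.2 m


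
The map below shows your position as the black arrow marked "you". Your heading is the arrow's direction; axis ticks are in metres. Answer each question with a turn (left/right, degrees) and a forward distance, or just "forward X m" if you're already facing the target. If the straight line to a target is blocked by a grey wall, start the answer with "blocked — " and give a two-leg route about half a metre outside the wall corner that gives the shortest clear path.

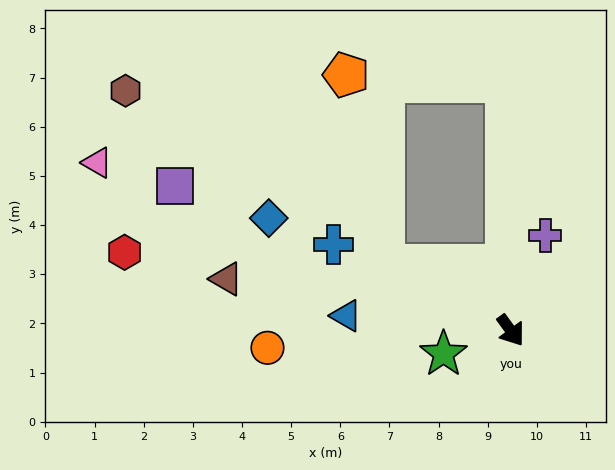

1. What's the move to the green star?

turn right 107°, forward 1.4 m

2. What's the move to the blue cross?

turn right 152°, forward 4.0 m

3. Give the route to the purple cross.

turn left 124°, forward 2.1 m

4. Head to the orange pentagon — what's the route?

blocked — turn right 153°, forward 2.9 m, then turn right 52°, forward 3.9 m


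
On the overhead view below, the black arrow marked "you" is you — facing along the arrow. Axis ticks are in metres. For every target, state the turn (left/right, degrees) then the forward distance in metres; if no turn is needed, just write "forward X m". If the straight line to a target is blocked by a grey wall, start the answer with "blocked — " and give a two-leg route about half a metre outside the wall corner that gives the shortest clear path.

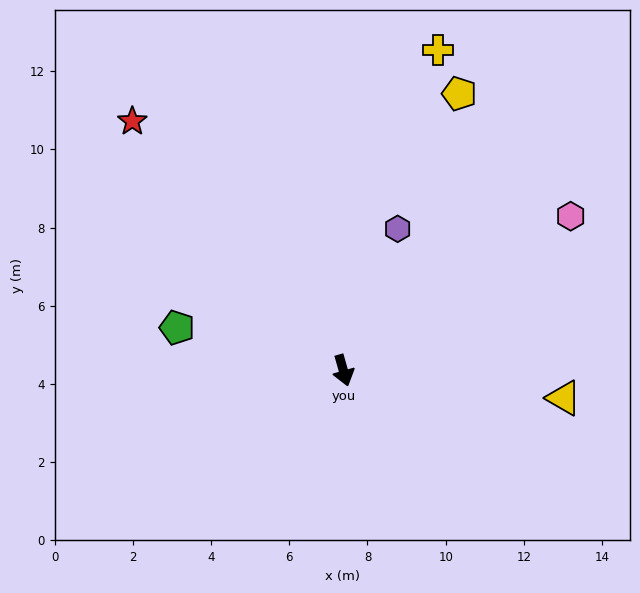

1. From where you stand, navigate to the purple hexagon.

turn left 143°, forward 3.9 m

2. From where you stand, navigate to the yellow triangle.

turn left 67°, forward 5.7 m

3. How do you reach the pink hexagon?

turn left 108°, forward 7.0 m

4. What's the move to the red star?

turn right 156°, forward 8.3 m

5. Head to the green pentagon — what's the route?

turn right 120°, forward 4.4 m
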